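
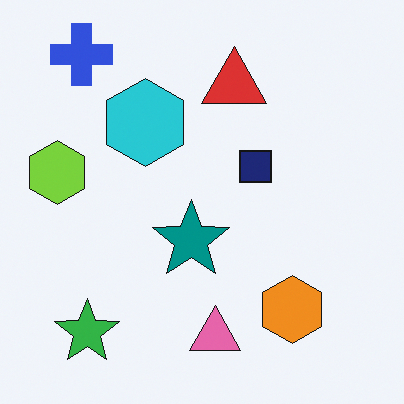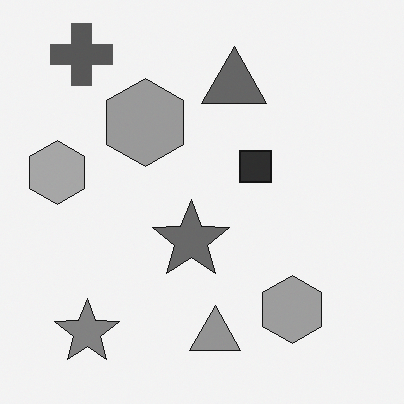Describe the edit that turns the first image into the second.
It was converted to grayscale.

All color is removed — every shape is now a shade of grey.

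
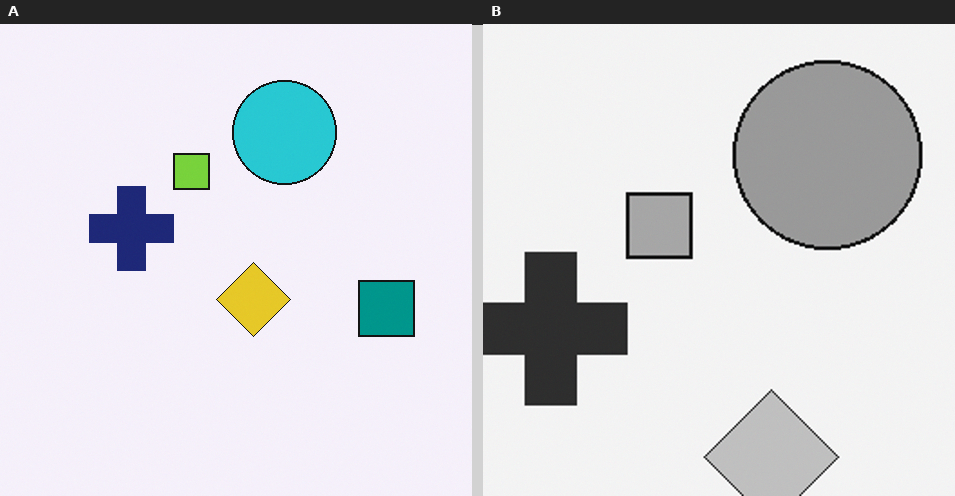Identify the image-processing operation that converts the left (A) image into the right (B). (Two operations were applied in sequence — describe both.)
The right (B) image is the left (A) cropped to a noticeably smaller region and rescaled, then converted to grayscale.

The visible shapes are larger and the field of view is narrower; shapes near the original edges may be partly or wholly outside the frame — a crop-and-rescale. All color is removed — every shape is now a shade of grey.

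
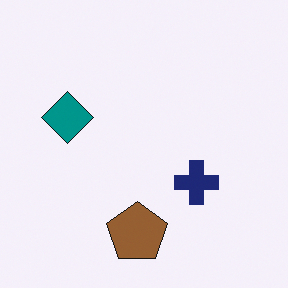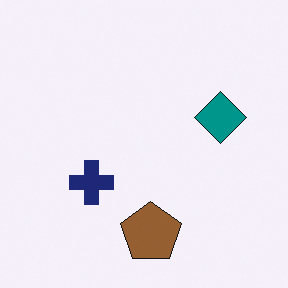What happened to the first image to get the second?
The transformation is: flipped horizontally (left ↔ right).

The teal diamond is in the left of the first image and the right of the second — shapes on opposite sides of the vertical midline have swapped in a mirror flip.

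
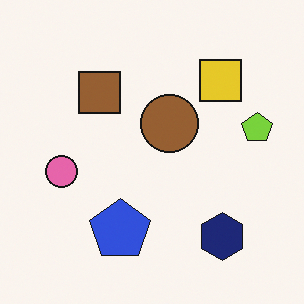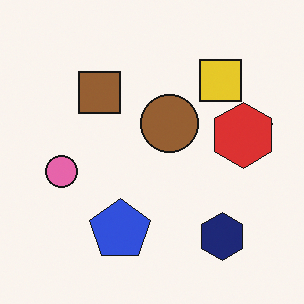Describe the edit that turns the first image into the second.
It was overlaid with an additional red hexagon.

A red hexagon appears in the second image that is absent from the first.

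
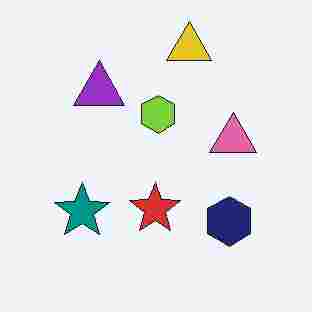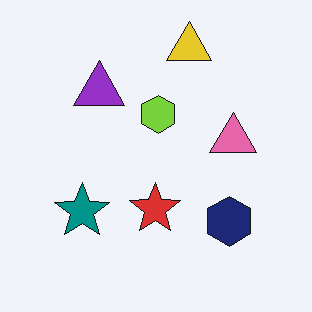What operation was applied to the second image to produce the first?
The image was heavily JPEG-compressed with obvious blocking artifacts.

Blocky 8×8 compression artifacts appear around shape edges and the flat background shows ringing — characteristic JPEG degradation.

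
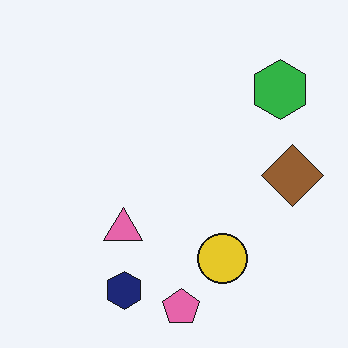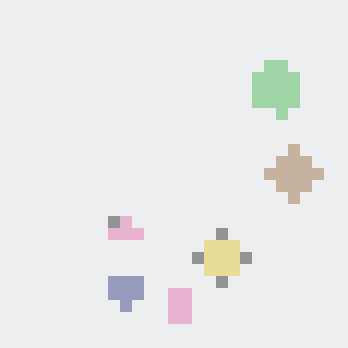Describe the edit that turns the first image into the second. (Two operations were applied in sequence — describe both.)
This is the original image heavily pixelated into large blocks, then given much lower contrast.

Shapes are reduced to large square blocks; fine edges and outlines are lost — a downscale-then-upscale (mosaic) effect. Tones are pushed toward mid-grey across the whole image — a global contrast change.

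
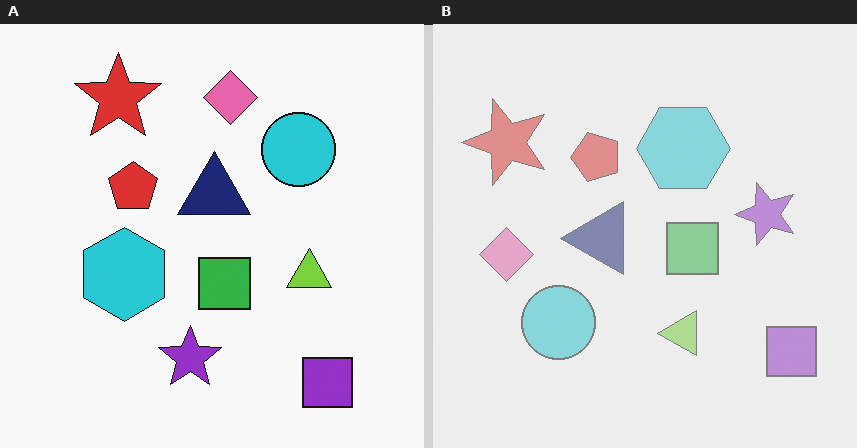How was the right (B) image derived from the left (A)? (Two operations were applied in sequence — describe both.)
It was washed out (contrast reduced), then transposed (reflected across the top-left ↔ bottom-right diagonal).

Tones are pushed toward mid-grey across the whole image — a global contrast change. Shapes have swapped their row and column positions — what was in the top-right is now in the bottom-left — a diagonal reflection.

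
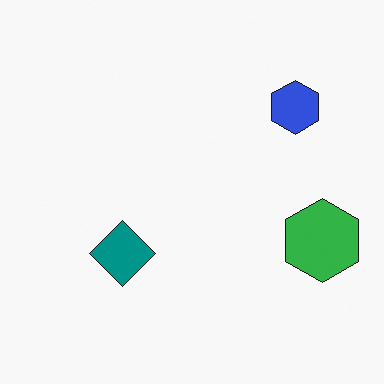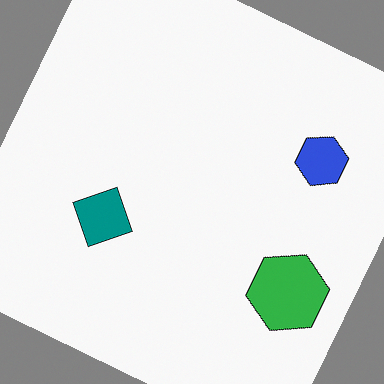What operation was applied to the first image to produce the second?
The second image is the first rotated clockwise by a moderate amount.

Every shape is tilted by the same angle and the image corners show triangular fill wedges — a whole-image rotation by a non-right angle.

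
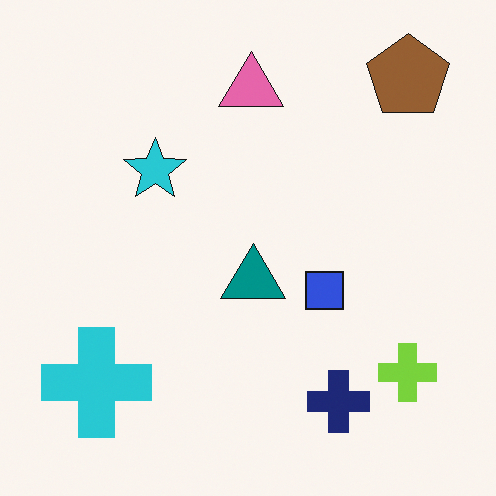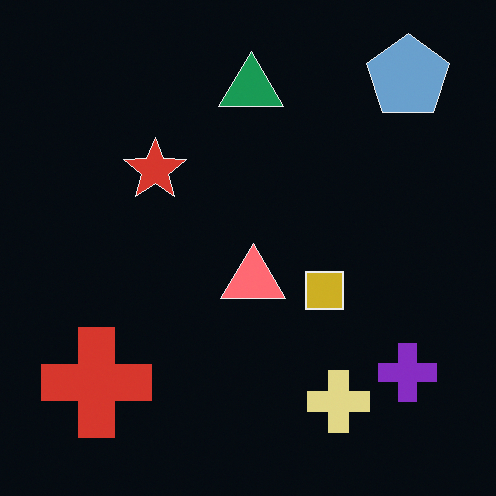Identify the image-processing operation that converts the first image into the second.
The second image is the first color-inverted (negative).

The light background has become dark and every shape's color is its complement — a photographic negative.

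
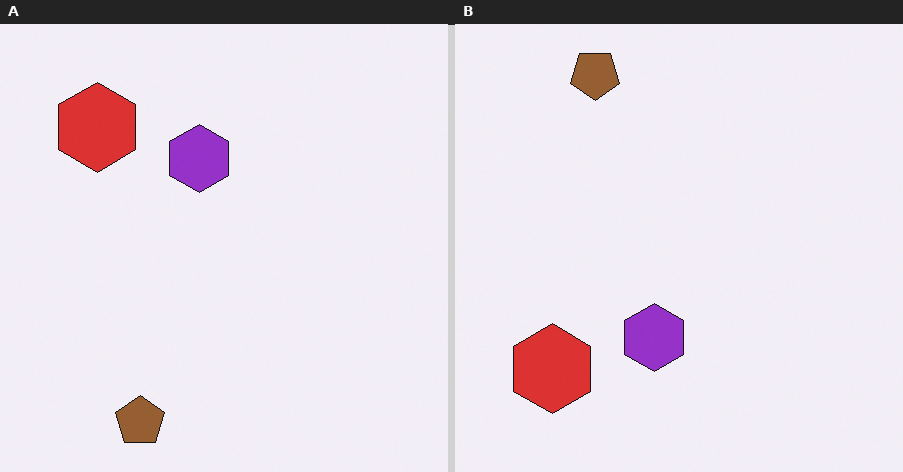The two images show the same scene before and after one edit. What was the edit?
This is the original image flipped vertically (top ↔ bottom).

The brown pentagon is in the bottom-left of the left (A) image and the top-left of the right (B) — shapes on opposite sides of the horizontal midline have swapped in a mirror flip.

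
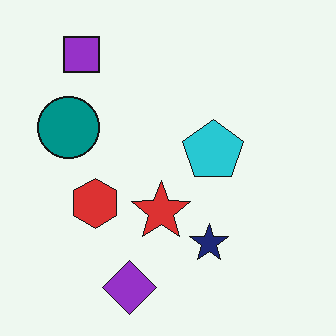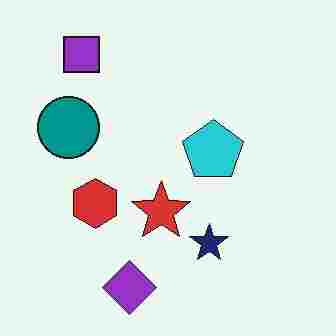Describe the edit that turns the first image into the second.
The transformation is: heavily JPEG-compressed with obvious blocking artifacts.

Blocky 8×8 compression artifacts appear around shape edges and the flat background shows ringing — characteristic JPEG degradation.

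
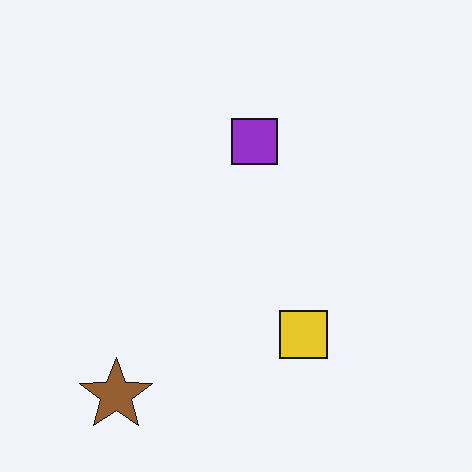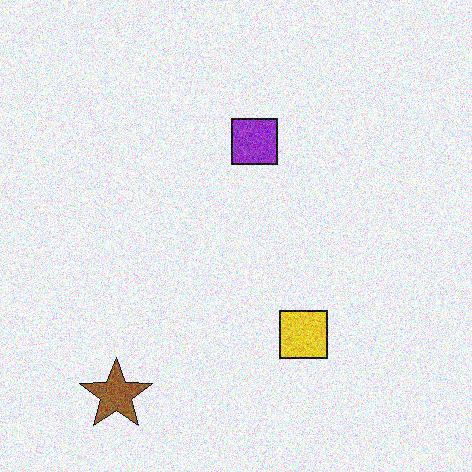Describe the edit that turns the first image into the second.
The transformation is: degraded with moderate additive noise.

Random speckle covers the whole image, including the flat background.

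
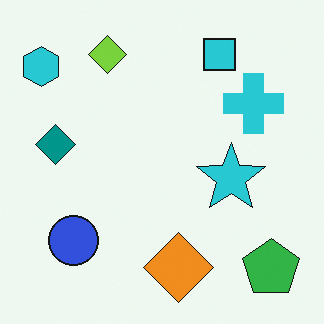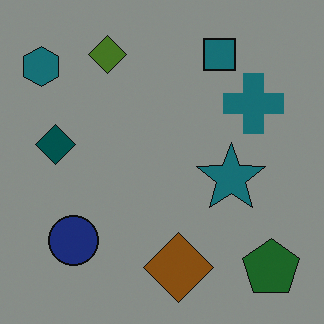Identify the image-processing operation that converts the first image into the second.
It was darkened a lot.

Every pixel — background and shapes alike — is uniformly darkened.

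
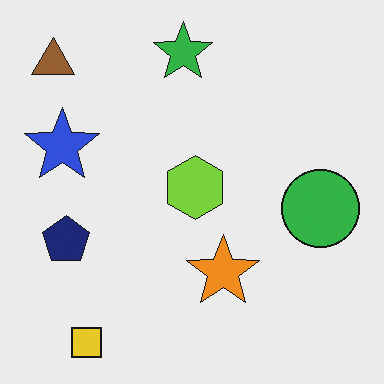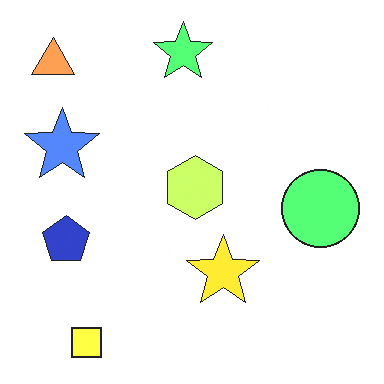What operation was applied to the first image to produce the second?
It was noticeably brightened.

Every pixel — background and shapes alike — is uniformly brightened.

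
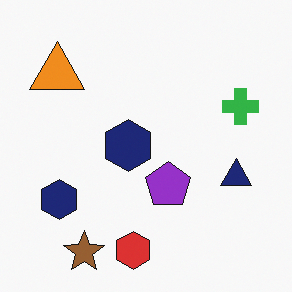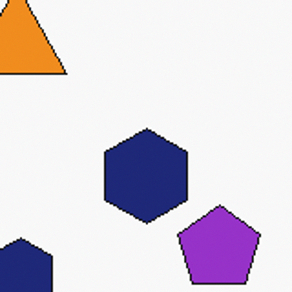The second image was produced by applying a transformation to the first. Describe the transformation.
This is the original image cropped tightly and scaled back up.

The visible shapes are larger and the field of view is narrower; shapes near the original edges may be partly or wholly outside the frame — a crop-and-rescale.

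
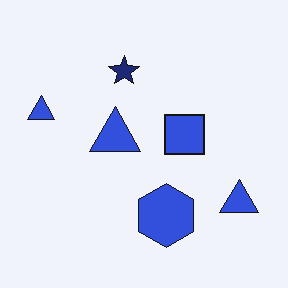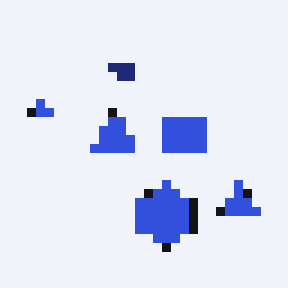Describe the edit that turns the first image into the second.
The second image is the first heavily pixelated into large blocks.

Shapes are reduced to large square blocks; fine edges and outlines are lost — a downscale-then-upscale (mosaic) effect.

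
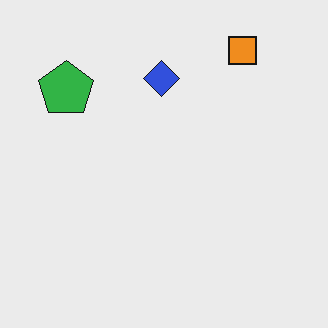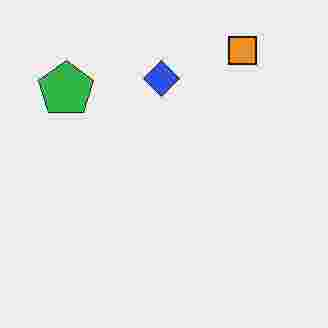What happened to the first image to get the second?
The image was degraded with heavy JPEG compression.

Blocky 8×8 compression artifacts appear around shape edges and the flat background shows ringing — characteristic JPEG degradation.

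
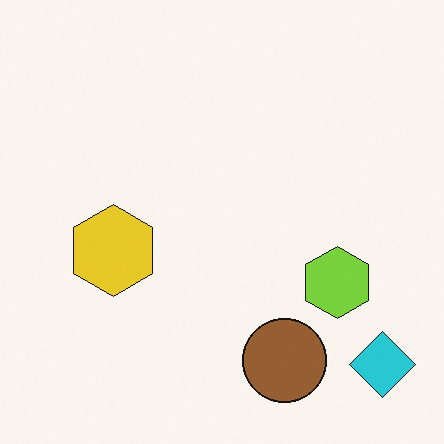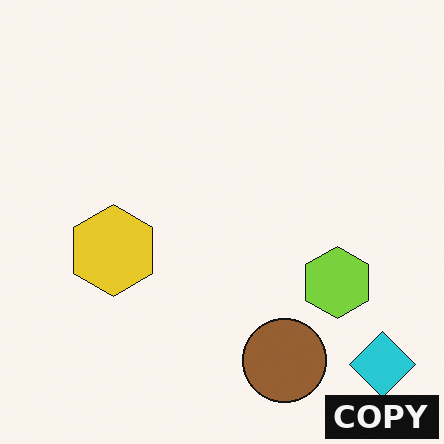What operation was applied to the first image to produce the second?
Watermarked with the text "COPY" in the lower-right corner.

A dark label reading "COPY" appears in the lower-right corner.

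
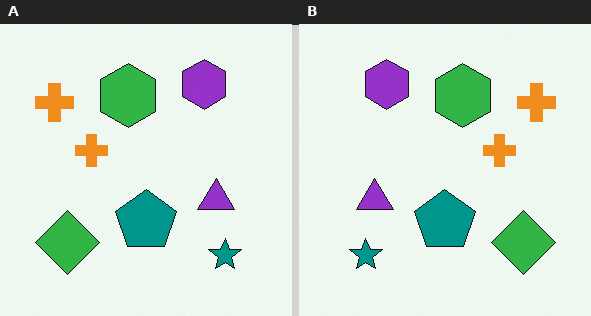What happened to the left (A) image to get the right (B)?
It was flipped horizontally (left ↔ right).

The green diamond is in the bottom-left of the left (A) image and the bottom-right of the right (B) — shapes on opposite sides of the vertical midline have swapped in a mirror flip.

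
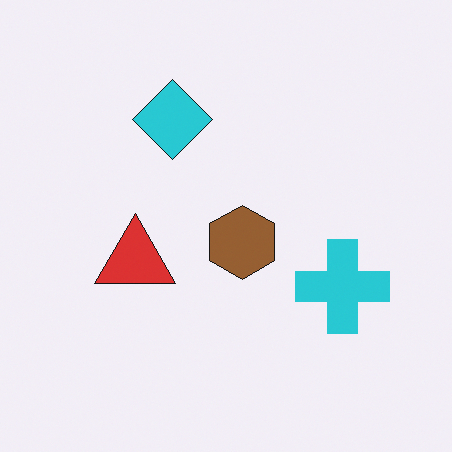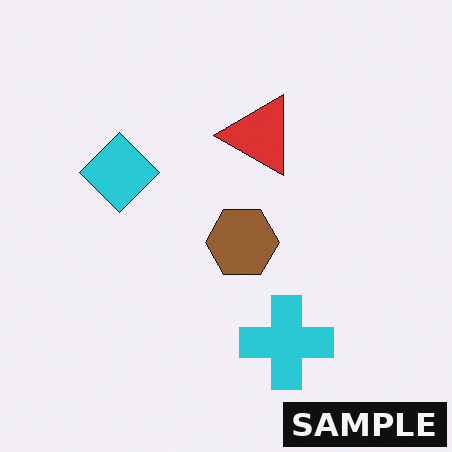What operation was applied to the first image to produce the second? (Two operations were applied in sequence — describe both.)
This is the original image transposed (reflected across the top-left ↔ bottom-right diagonal), then watermarked with the text "SAMPLE" in the lower-right corner.

Shapes have swapped their row and column positions — what was in the top-right is now in the bottom-left — a diagonal reflection. A dark label reading "SAMPLE" appears in the lower-right corner.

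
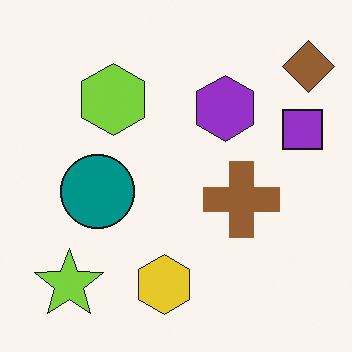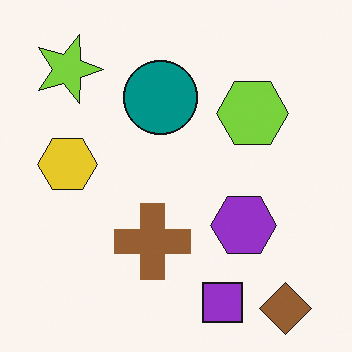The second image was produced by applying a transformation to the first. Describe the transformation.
This is the original image rotated 90° clockwise.

The brown diamond sits in the top-right of the first image and the bottom-right of the second — consistent with a whole-image 90° clockwise rotation.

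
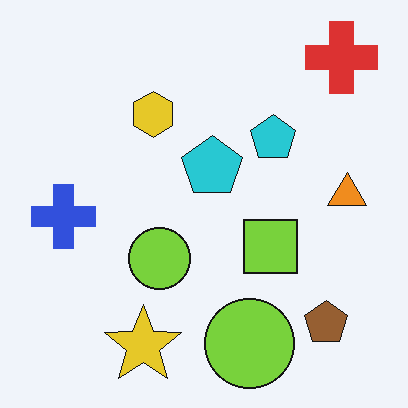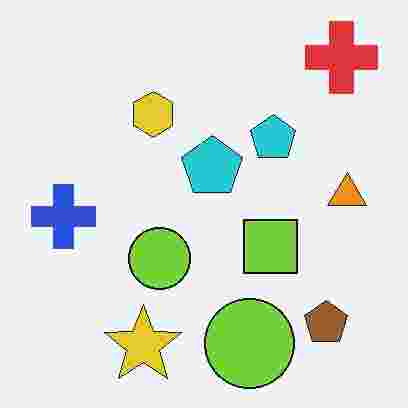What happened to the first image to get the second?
It was degraded with heavy JPEG compression.

Blocky 8×8 compression artifacts appear around shape edges and the flat background shows ringing — characteristic JPEG degradation.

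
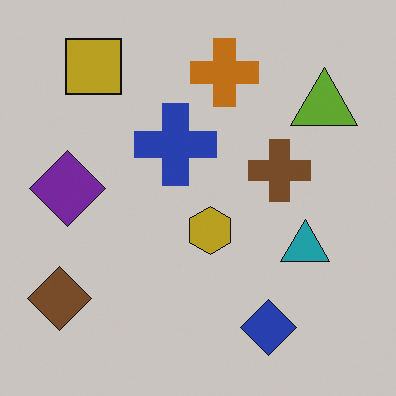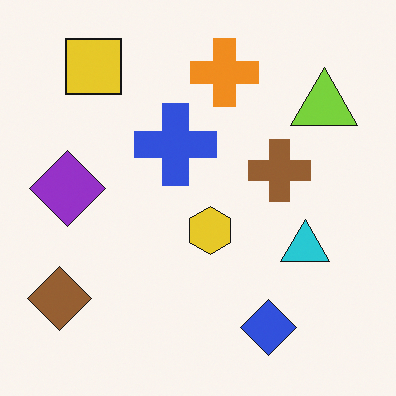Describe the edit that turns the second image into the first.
It was slightly darkened.

Every pixel — background and shapes alike — is uniformly darkened.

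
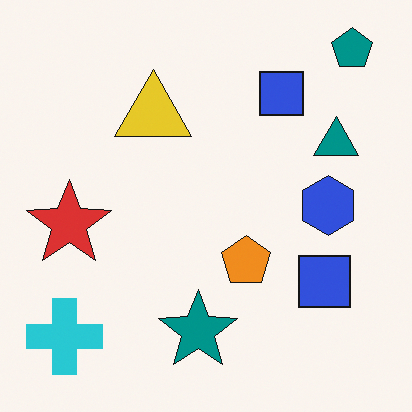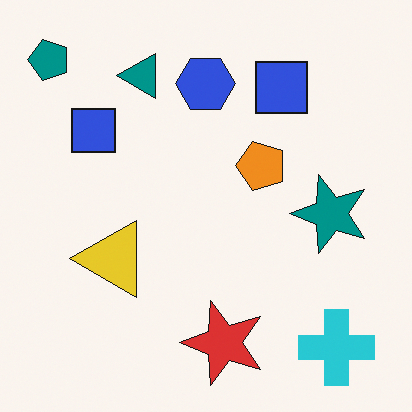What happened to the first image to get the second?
Rotated 90° counter-clockwise.

The teal pentagon sits in the top-right of the first image and the top-left of the second — consistent with a whole-image 90° counter-clockwise rotation.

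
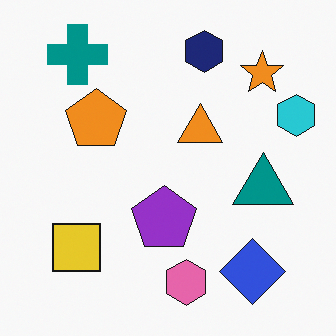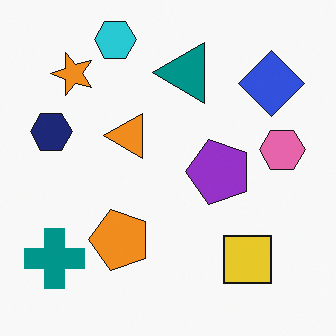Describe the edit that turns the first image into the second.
It was rotated 90° counter-clockwise.

The teal cross sits in the top-left of the first image and the bottom-left of the second — consistent with a whole-image 90° counter-clockwise rotation.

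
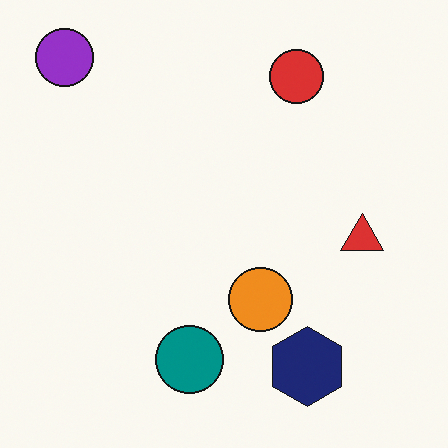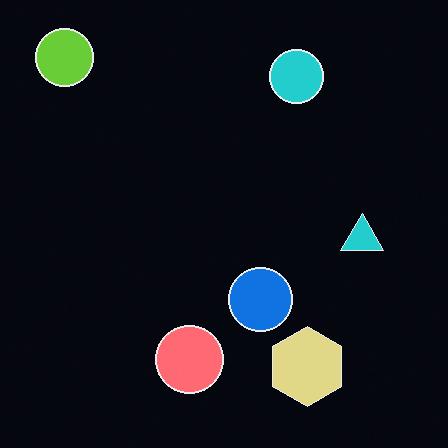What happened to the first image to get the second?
It was color-inverted (negative).

The light background has become dark and every shape's color is its complement — a photographic negative.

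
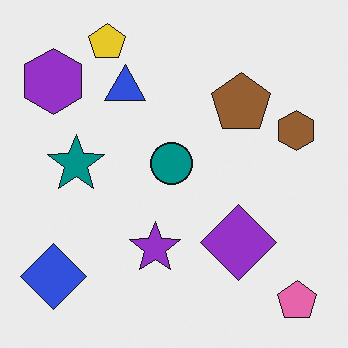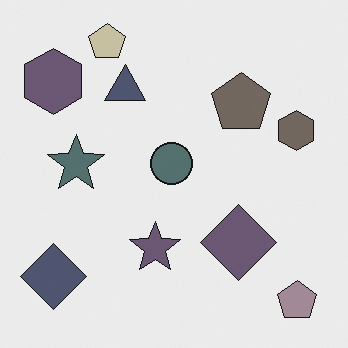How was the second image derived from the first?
Made much more muted (saturation change).

All colors are more muted and greyish — a global saturation change.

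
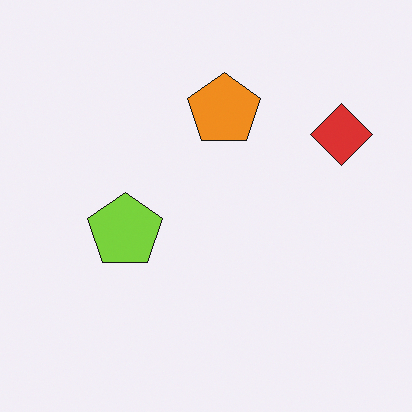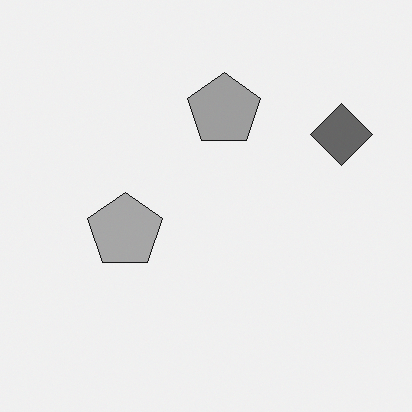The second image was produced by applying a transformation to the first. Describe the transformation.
The transformation is: converted to grayscale.

All color is removed — every shape is now a shade of grey.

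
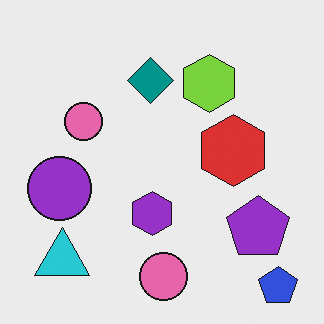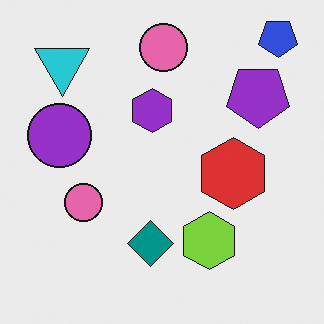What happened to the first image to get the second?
The second image is the first flipped vertically (top ↔ bottom).

The blue pentagon is in the bottom-right of the first image and the top-right of the second — shapes on opposite sides of the horizontal midline have swapped in a mirror flip.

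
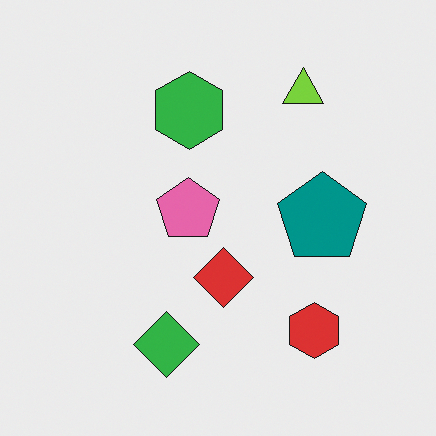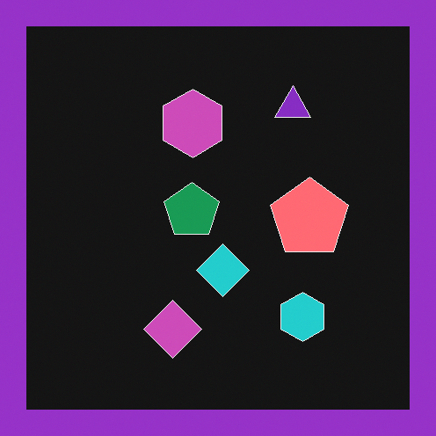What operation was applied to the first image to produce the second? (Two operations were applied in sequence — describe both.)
It was color-inverted (negative), then framed with a purple border.

The light background has become dark and every shape's color is its complement — a photographic negative. A solid purple frame runs around the edge of the second image, with the content slightly shrunk inside it.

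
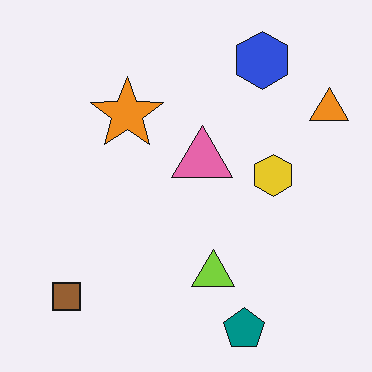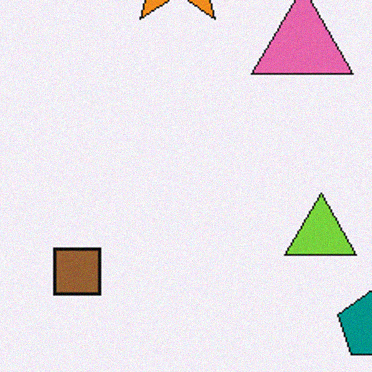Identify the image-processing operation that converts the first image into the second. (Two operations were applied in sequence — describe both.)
It was cropped to a noticeably smaller region and rescaled, then degraded with subtle gaussian noise.

The visible shapes are larger and the field of view is narrower; shapes near the original edges may be partly or wholly outside the frame — a crop-and-rescale. Random speckle covers the whole image, including the flat background.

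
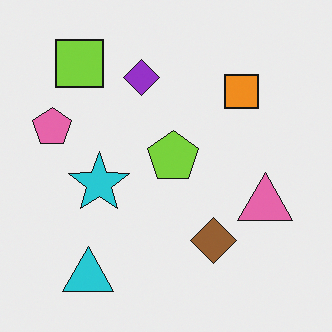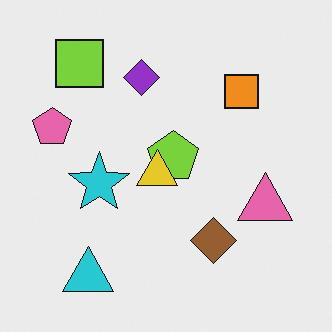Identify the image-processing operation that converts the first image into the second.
Overlaid with an additional yellow triangle.

A yellow triangle appears in the second image that is absent from the first.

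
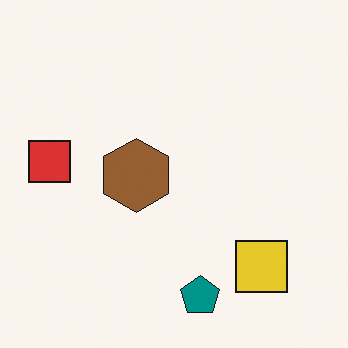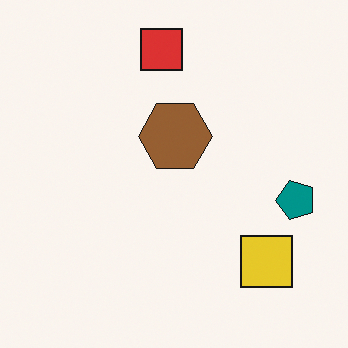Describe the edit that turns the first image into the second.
It was transposed (reflected across the top-left ↔ bottom-right diagonal).

Shapes have swapped their row and column positions — what was in the top-right is now in the bottom-left — a diagonal reflection.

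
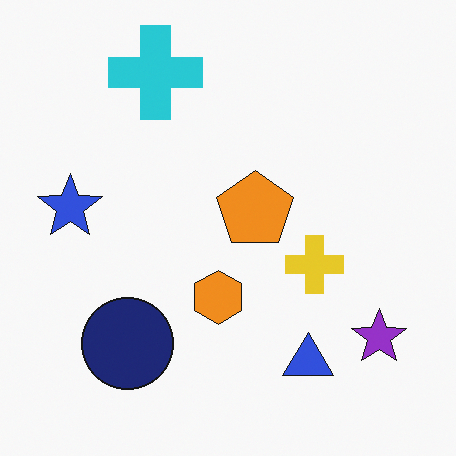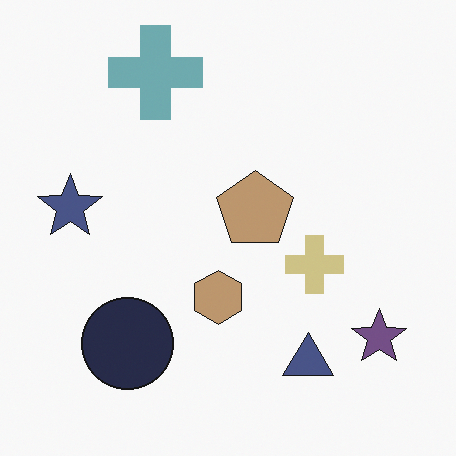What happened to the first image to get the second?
The transformation is: made much more muted (saturation change).

All colors are more muted and greyish — a global saturation change.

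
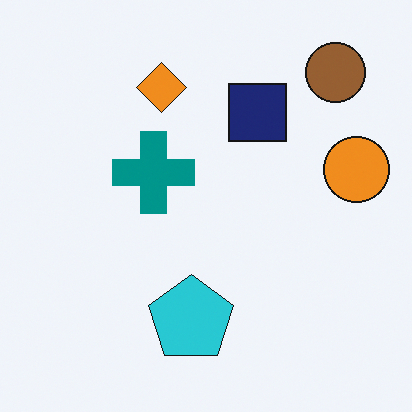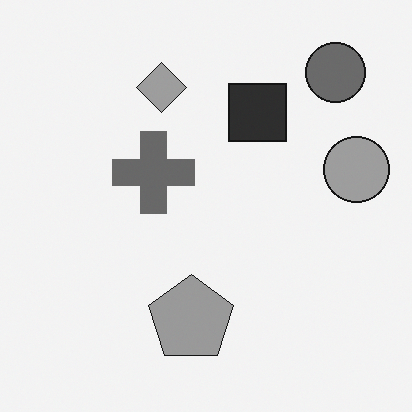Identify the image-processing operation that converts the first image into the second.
The image was converted to grayscale.

All color is removed — every shape is now a shade of grey.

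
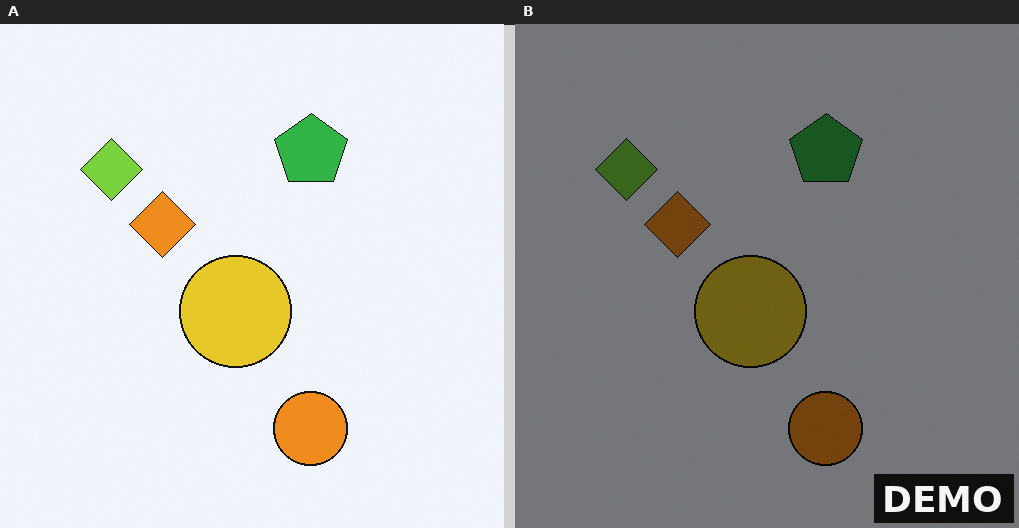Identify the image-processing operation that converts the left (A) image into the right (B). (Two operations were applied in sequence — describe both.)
This is the original image darkened a lot, then watermarked with the text "DEMO" in the lower-right corner.

Every pixel — background and shapes alike — is uniformly darkened. A dark label reading "DEMO" appears in the lower-right corner.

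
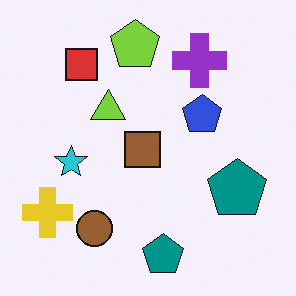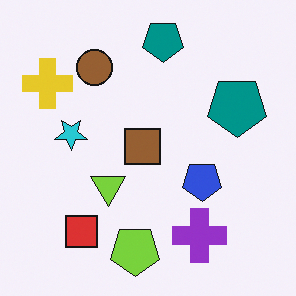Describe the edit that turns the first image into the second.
The second image is the first flipped vertically (top ↔ bottom).

The lime pentagon is in the top of the first image and the bottom of the second — shapes on opposite sides of the horizontal midline have swapped in a mirror flip.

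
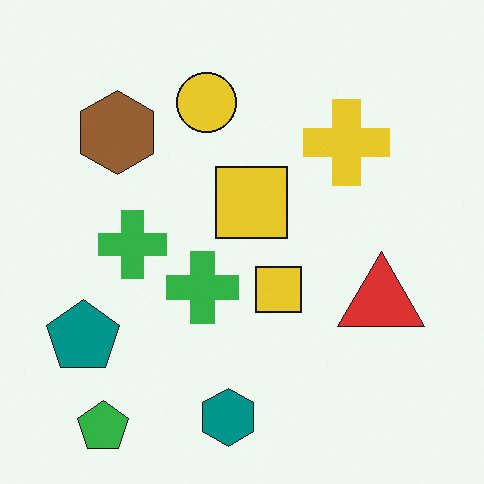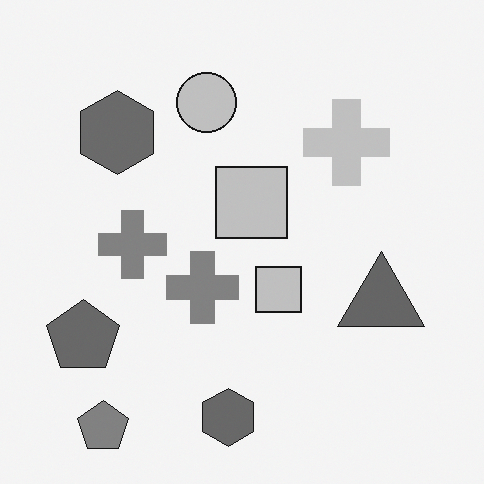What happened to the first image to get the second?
The second image is the first converted to grayscale.

All color is removed — every shape is now a shade of grey.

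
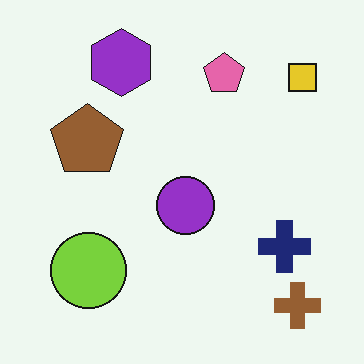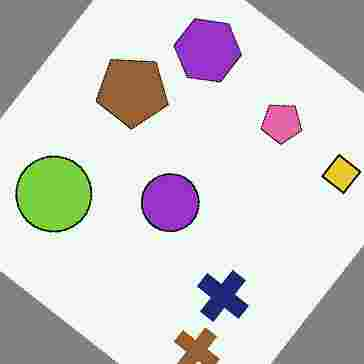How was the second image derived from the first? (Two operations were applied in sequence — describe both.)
Rotated clockwise by a large amount — several tens of degrees, then heavily JPEG-compressed with obvious blocking artifacts.

Every shape is tilted by the same angle and the image corners show triangular fill wedges — a whole-image rotation by a non-right angle. Blocky 8×8 compression artifacts appear around shape edges and the flat background shows ringing — characteristic JPEG degradation.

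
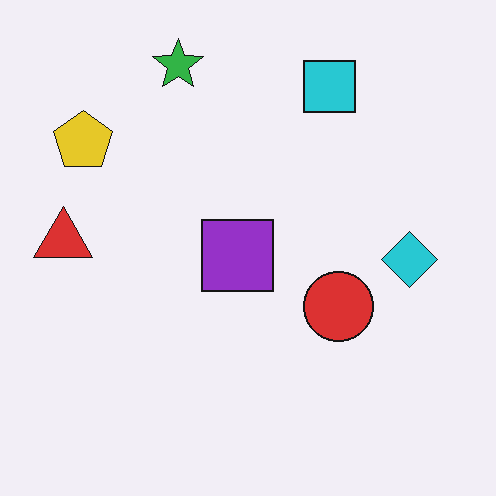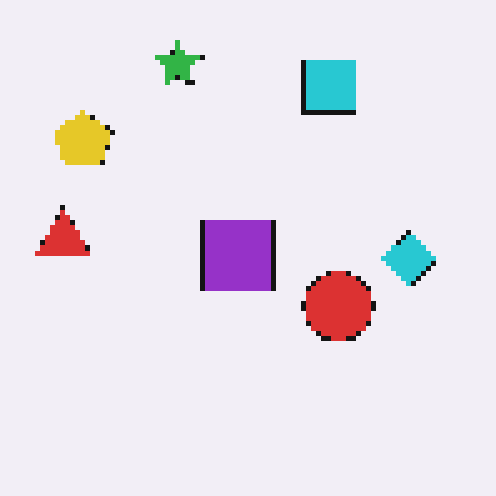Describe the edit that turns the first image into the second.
The transformation is: mildly pixelated.

Shapes are reduced to large square blocks; fine edges and outlines are lost — a downscale-then-upscale (mosaic) effect.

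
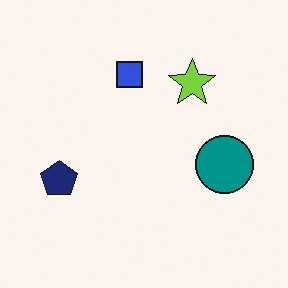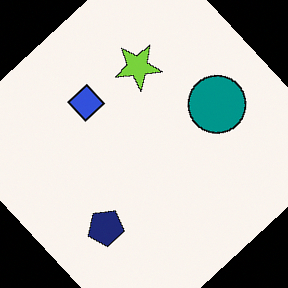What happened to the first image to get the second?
The second image is the first rotated counter-clockwise by a large amount — several tens of degrees.

Every shape is tilted by the same angle and the image corners show triangular fill wedges — a whole-image rotation by a non-right angle.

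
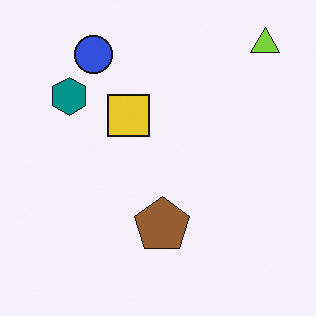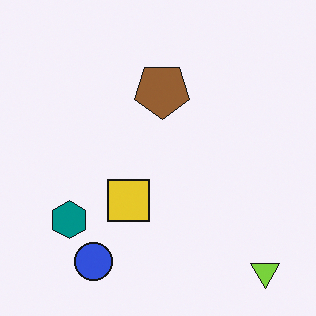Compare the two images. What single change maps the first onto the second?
It was flipped vertically (top ↔ bottom).

The lime triangle is in the top-right of the first image and the bottom-right of the second — shapes on opposite sides of the horizontal midline have swapped in a mirror flip.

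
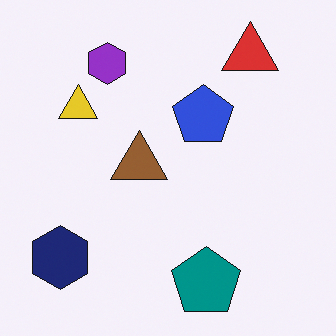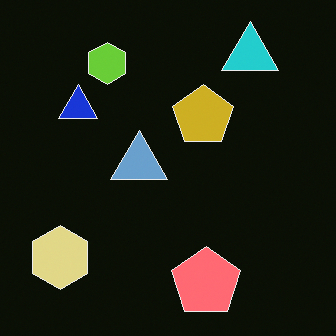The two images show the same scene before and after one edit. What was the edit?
The transformation is: color-inverted (negative).

The light background has become dark and every shape's color is its complement — a photographic negative.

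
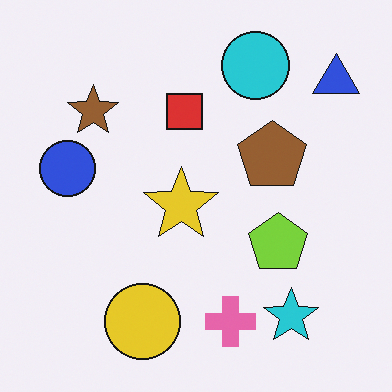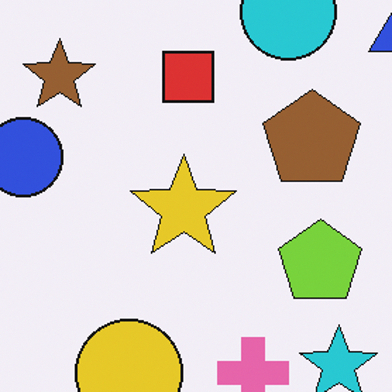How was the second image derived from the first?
The image was cropped slightly and scaled back up.

The visible shapes are larger and the field of view is narrower; shapes near the original edges may be partly or wholly outside the frame — a crop-and-rescale.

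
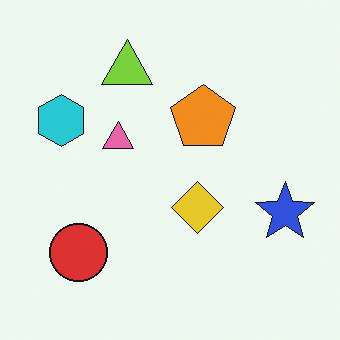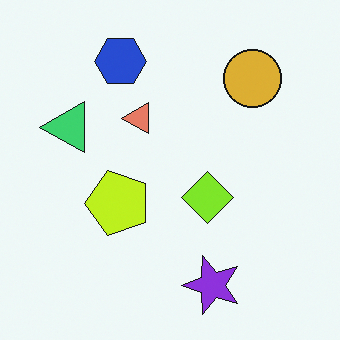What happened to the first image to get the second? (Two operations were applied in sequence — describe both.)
The transformation is: hue-shifted by a small amount, then transposed (reflected across the top-left ↔ bottom-right diagonal).

Every shape's color has rotated by the same amount around the hue wheel — a uniform hue shift. Shapes have swapped their row and column positions — what was in the top-right is now in the bottom-left — a diagonal reflection.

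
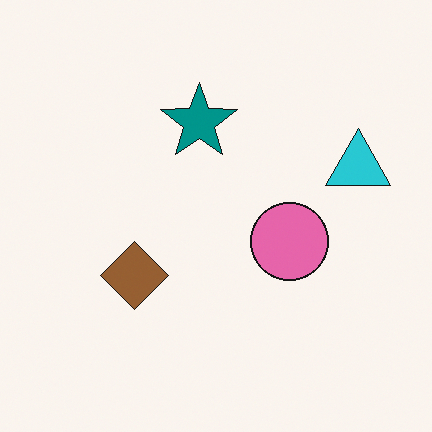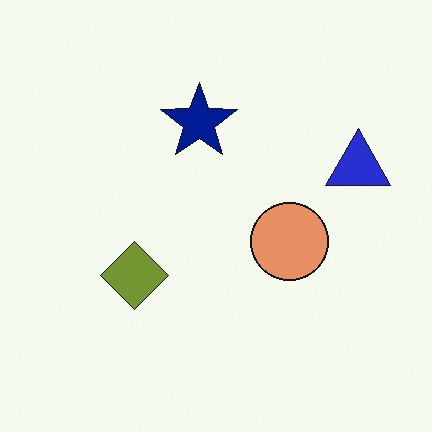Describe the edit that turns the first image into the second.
The second image is the first hue-shifted by a small amount.

Every shape's color has rotated by the same amount around the hue wheel — a uniform hue shift.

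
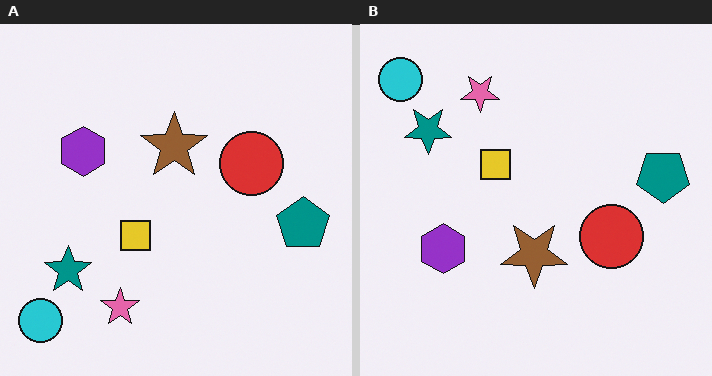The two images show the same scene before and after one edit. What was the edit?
The transformation is: flipped vertically (top ↔ bottom).

The cyan circle is in the bottom-left of the left (A) image and the top-left of the right (B) — shapes on opposite sides of the horizontal midline have swapped in a mirror flip.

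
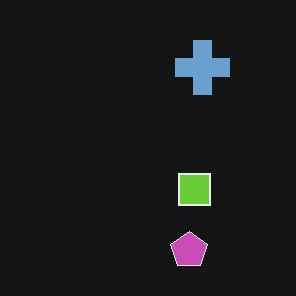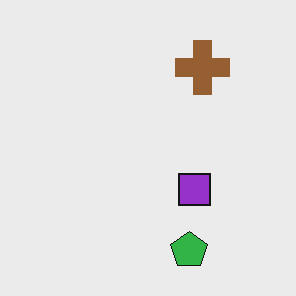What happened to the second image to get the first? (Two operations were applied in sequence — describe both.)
This is the original image JPEG-compressed with visible artifacts, then color-inverted (negative).

Blocky 8×8 compression artifacts appear around shape edges and the flat background shows ringing — characteristic JPEG degradation. The light background has become dark and every shape's color is its complement — a photographic negative.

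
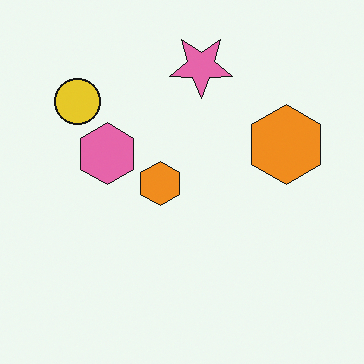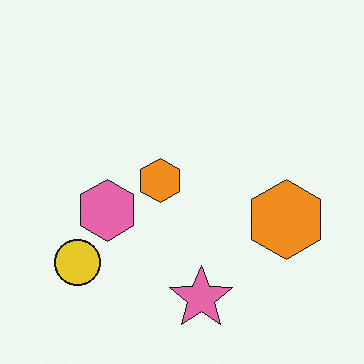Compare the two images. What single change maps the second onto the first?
It was flipped vertically (top ↔ bottom).

The pink star is in the bottom of the second image and the top of the first — shapes on opposite sides of the horizontal midline have swapped in a mirror flip.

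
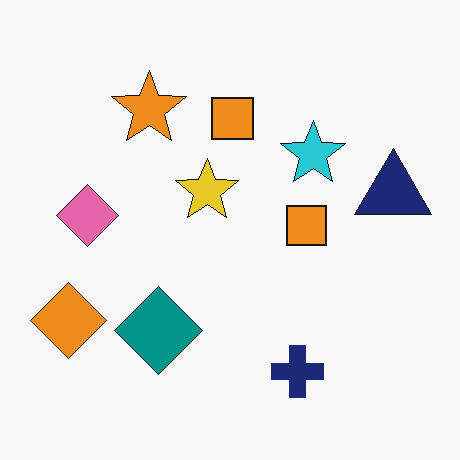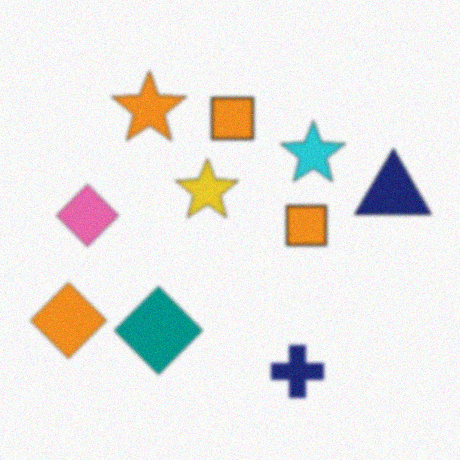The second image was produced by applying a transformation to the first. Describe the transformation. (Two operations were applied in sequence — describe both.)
The second image is the first lightly blurred, then degraded with subtle gaussian noise.

Shape edges and outlines are uniformly softened across the whole image. Random speckle covers the whole image, including the flat background.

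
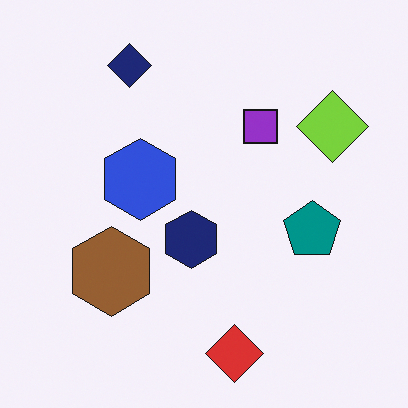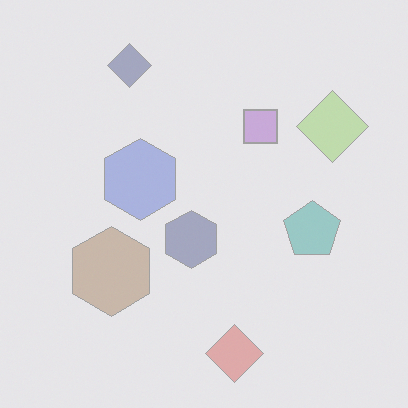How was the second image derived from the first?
It was washed out (contrast reduced).

Tones are pushed toward mid-grey across the whole image — a global contrast change.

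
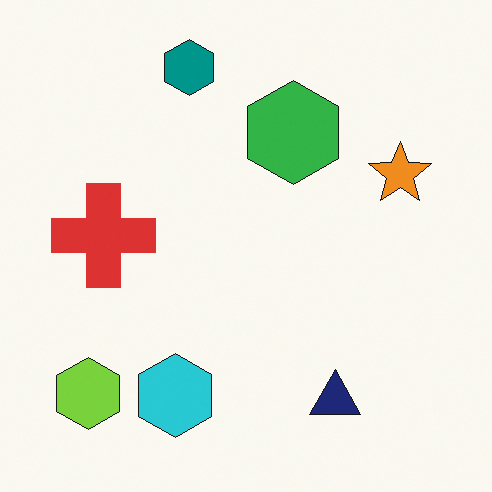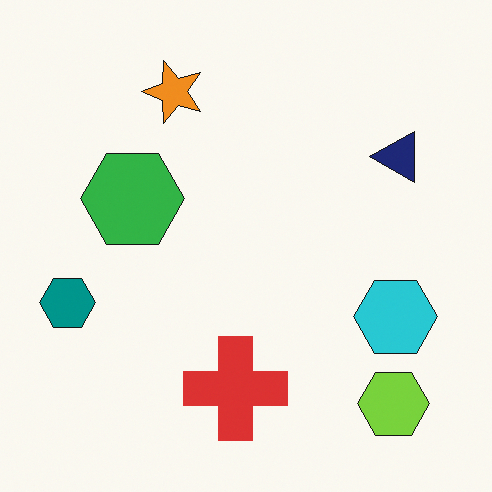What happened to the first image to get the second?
The second image is the first rotated 90° counter-clockwise.

The lime hexagon sits in the bottom-left of the first image and the bottom-right of the second — consistent with a whole-image 90° counter-clockwise rotation.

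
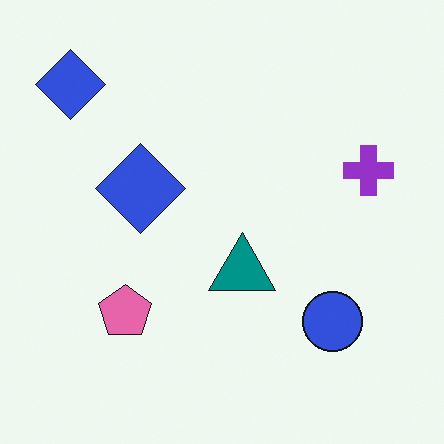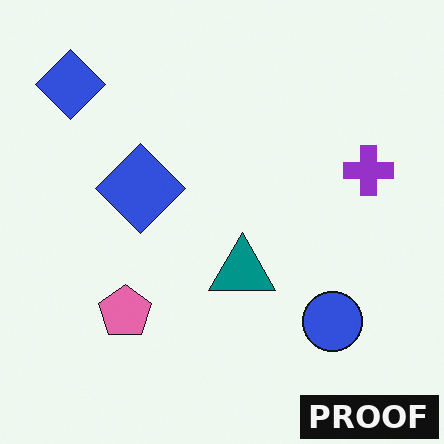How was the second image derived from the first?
The image was watermarked with the text "PROOF" in the lower-right corner.

A dark label reading "PROOF" appears in the lower-right corner.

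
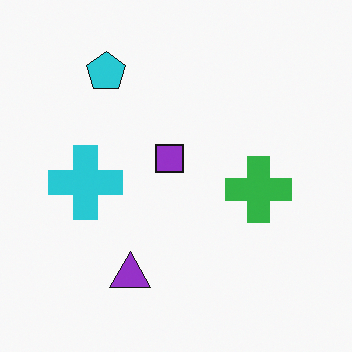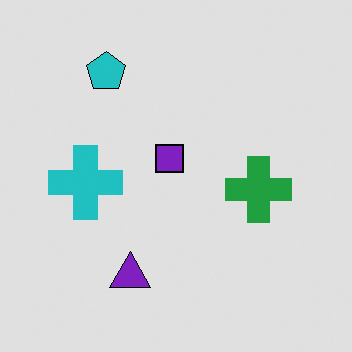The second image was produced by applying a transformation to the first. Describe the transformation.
The image was moderately posterized.

Each flat color has snapped to a coarser quantized level — most visibly, the near-white background has dropped to a flat grey.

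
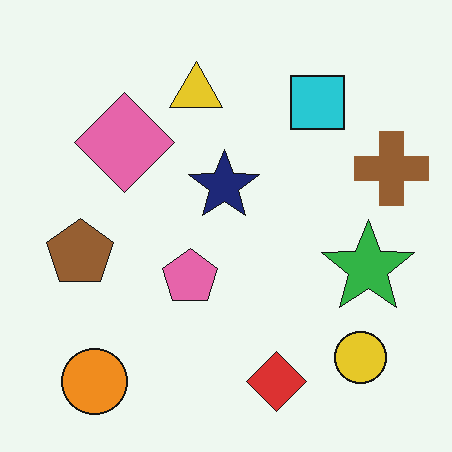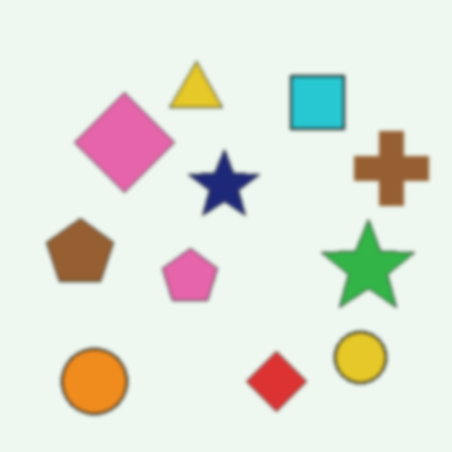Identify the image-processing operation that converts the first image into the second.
The transformation is: given a subtle gaussian blur.

Shape edges and outlines are uniformly softened across the whole image.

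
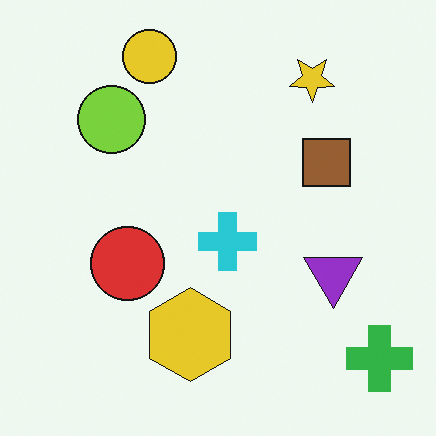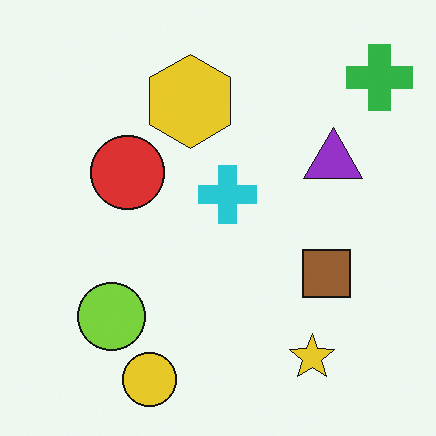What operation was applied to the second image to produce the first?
Flipped vertically (top ↔ bottom).

The yellow circle is in the bottom of the second image and the top of the first — shapes on opposite sides of the horizontal midline have swapped in a mirror flip.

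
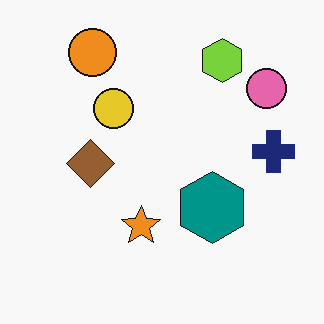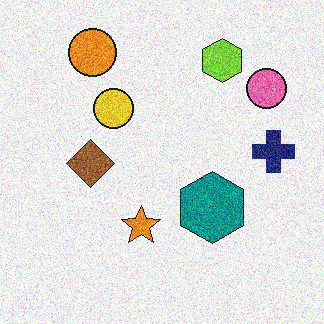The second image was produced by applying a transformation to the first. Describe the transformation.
It was degraded with strong gaussian noise.

Random speckle covers the whole image, including the flat background.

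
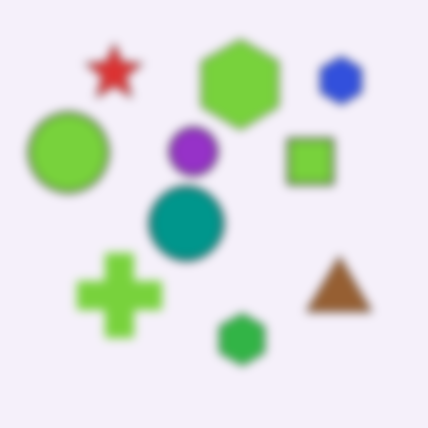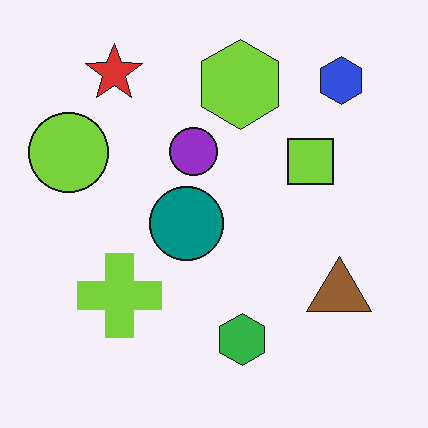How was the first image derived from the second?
The first image is the second noticeably gaussian-blurred.

Shape edges and outlines are uniformly softened across the whole image.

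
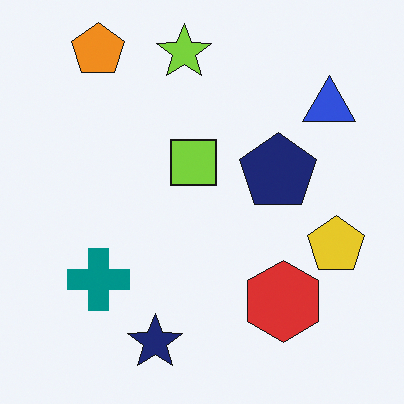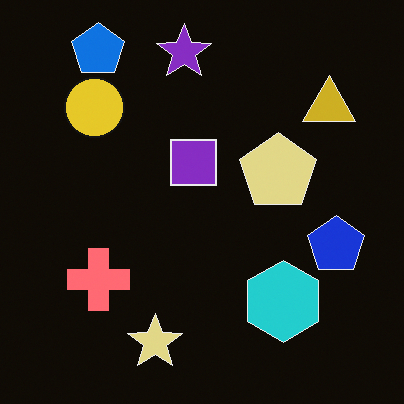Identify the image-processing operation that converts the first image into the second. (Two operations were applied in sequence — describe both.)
It was color-inverted (negative), then overlaid with an additional yellow circle.

The light background has become dark and every shape's color is its complement — a photographic negative. A yellow circle appears in the second image that is absent from the first.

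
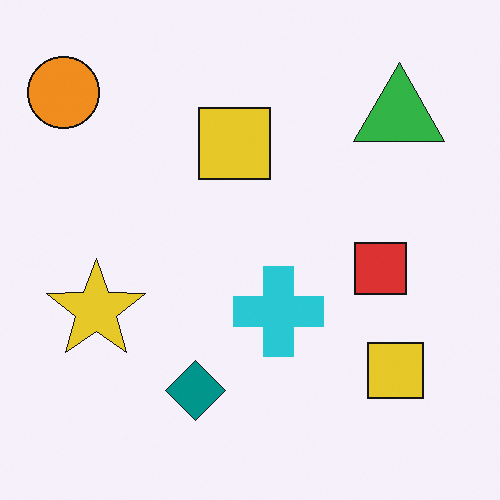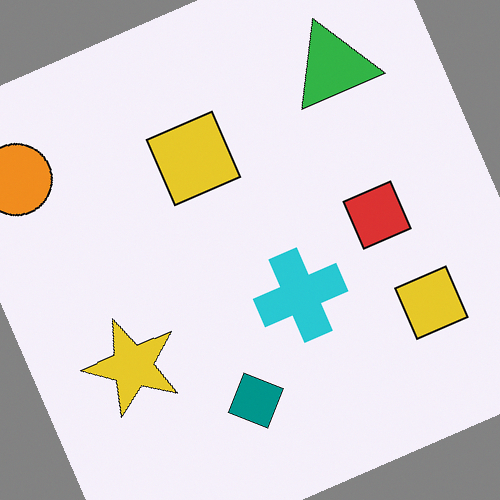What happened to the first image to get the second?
This is the original image rotated counter-clockwise by a clearly visible amount.

Every shape is tilted by the same angle and the image corners show triangular fill wedges — a whole-image rotation by a non-right angle.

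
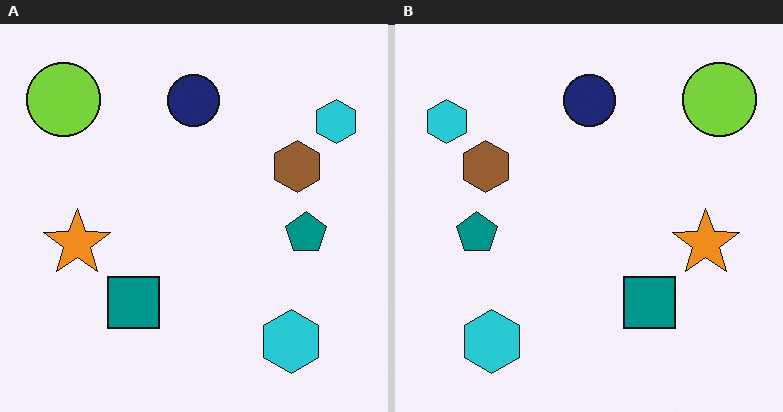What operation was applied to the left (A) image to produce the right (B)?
This is the original image flipped horizontally (left ↔ right).

The lime circle is in the top-left of the left (A) image and the top-right of the right (B) — shapes on opposite sides of the vertical midline have swapped in a mirror flip.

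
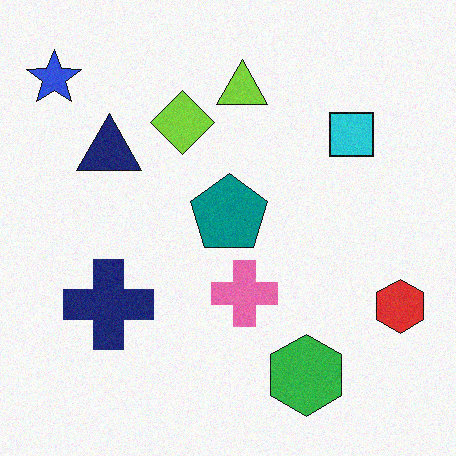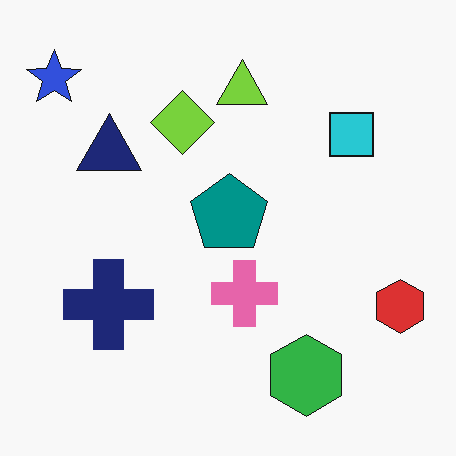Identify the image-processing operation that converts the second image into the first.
This is the original image degraded with a light layer of grain.

Random speckle covers the whole image, including the flat background.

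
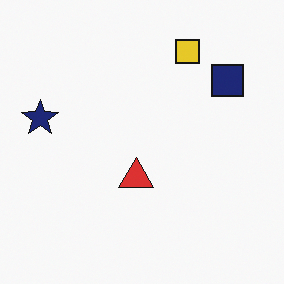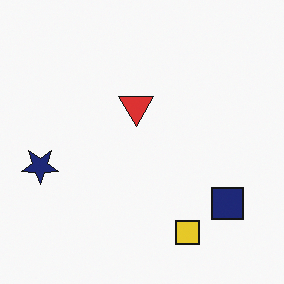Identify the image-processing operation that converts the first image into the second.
This is the original image flipped vertically (top ↔ bottom).

The yellow square is in the top of the first image and the bottom of the second — shapes on opposite sides of the horizontal midline have swapped in a mirror flip.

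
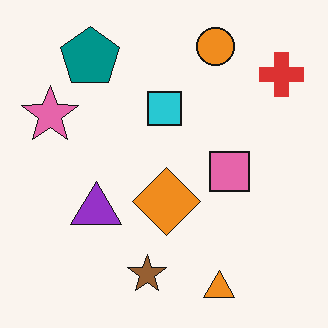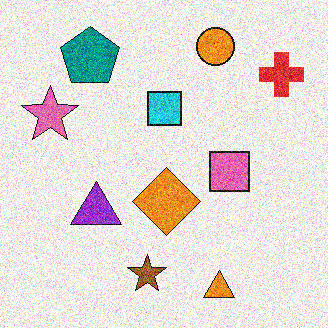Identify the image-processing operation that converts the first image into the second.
It was degraded with a thick layer of grain.

Random speckle covers the whole image, including the flat background.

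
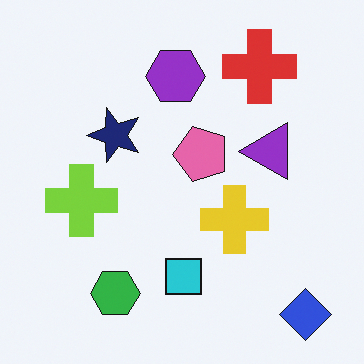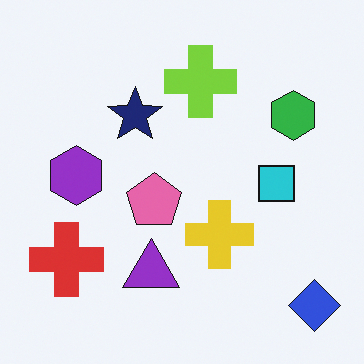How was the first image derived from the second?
The first image is the second transposed (reflected across the top-left ↔ bottom-right diagonal).

Shapes have swapped their row and column positions — what was in the top-right is now in the bottom-left — a diagonal reflection.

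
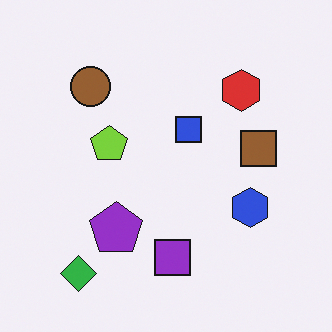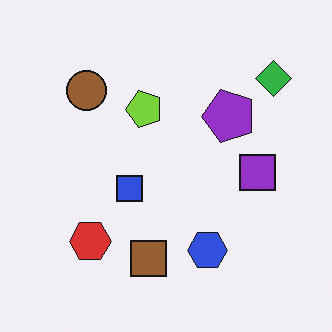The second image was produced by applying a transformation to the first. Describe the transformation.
The second image is the first transposed (reflected across the top-left ↔ bottom-right diagonal).

Shapes have swapped their row and column positions — what was in the top-right is now in the bottom-left — a diagonal reflection.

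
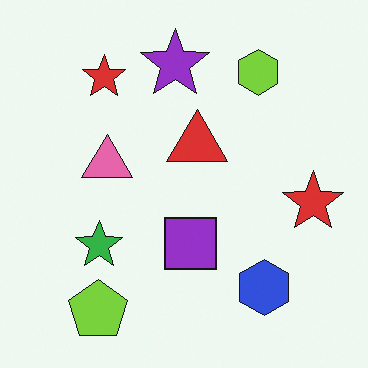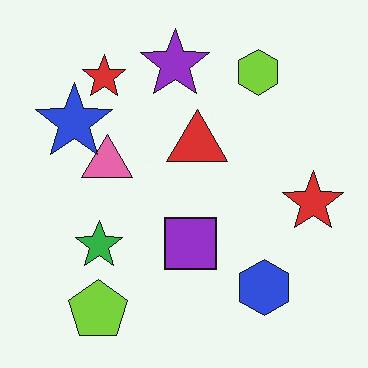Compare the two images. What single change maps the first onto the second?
Overlaid with an additional blue star.

A blue star appears in the second image that is absent from the first.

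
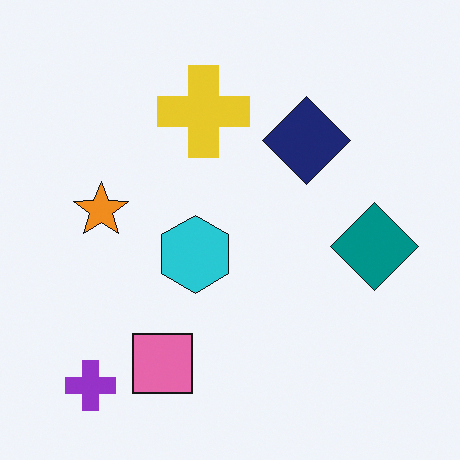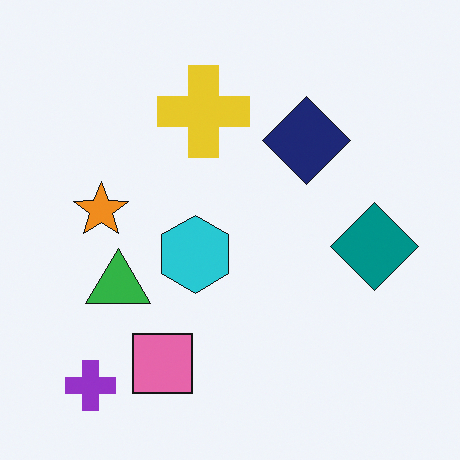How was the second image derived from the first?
This is the original image overlaid with an additional green triangle.

A green triangle appears in the second image that is absent from the first.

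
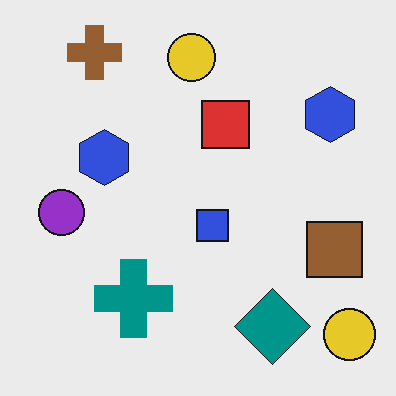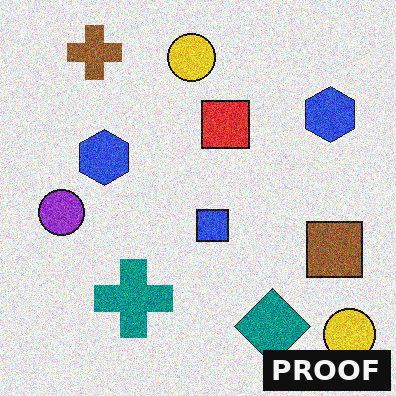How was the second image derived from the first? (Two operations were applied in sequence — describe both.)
It was degraded with visible gaussian noise, then watermarked with the text "PROOF" in the lower-right corner.

Random speckle covers the whole image, including the flat background. A dark label reading "PROOF" appears in the lower-right corner.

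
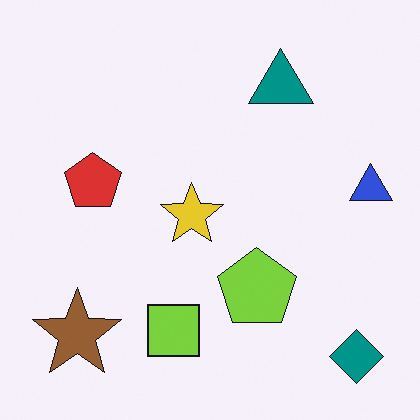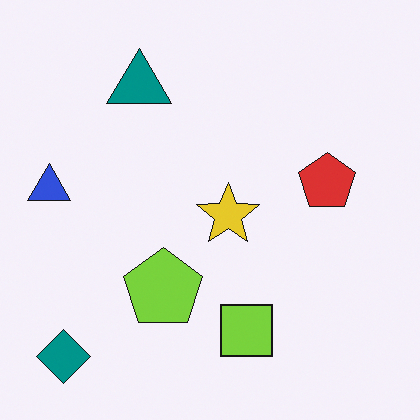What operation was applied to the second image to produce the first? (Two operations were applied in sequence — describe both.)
The image was flipped horizontally (left ↔ right), then overlaid with an additional brown star.

The blue triangle is in the left of the second image and the right of the first — shapes on opposite sides of the vertical midline have swapped in a mirror flip. A brown star appears in the first image that is absent from the second.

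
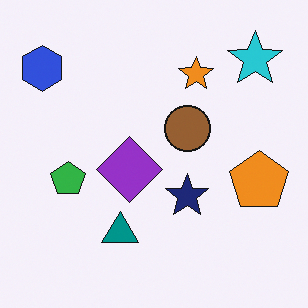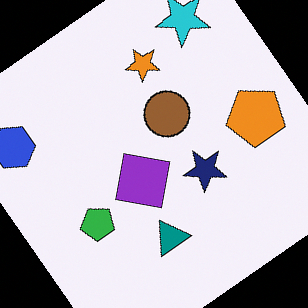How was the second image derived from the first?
The second image is the first rotated counter-clockwise by a large amount — several tens of degrees.

Every shape is tilted by the same angle and the image corners show triangular fill wedges — a whole-image rotation by a non-right angle.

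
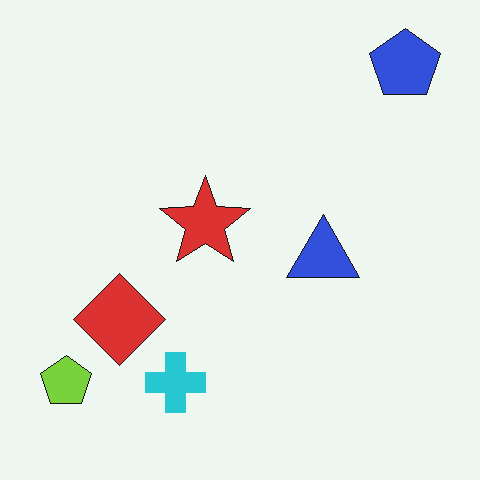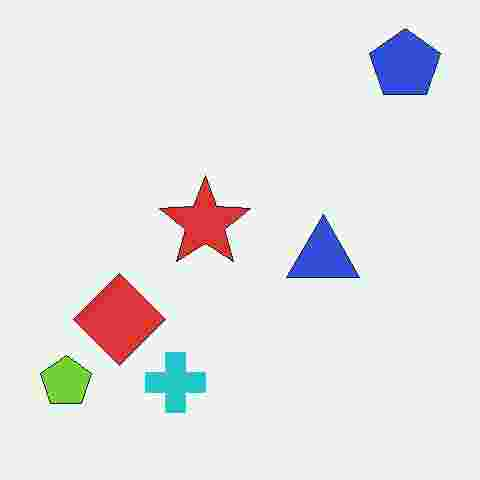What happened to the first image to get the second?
The transformation is: heavily JPEG-compressed with obvious blocking artifacts.

Blocky 8×8 compression artifacts appear around shape edges and the flat background shows ringing — characteristic JPEG degradation.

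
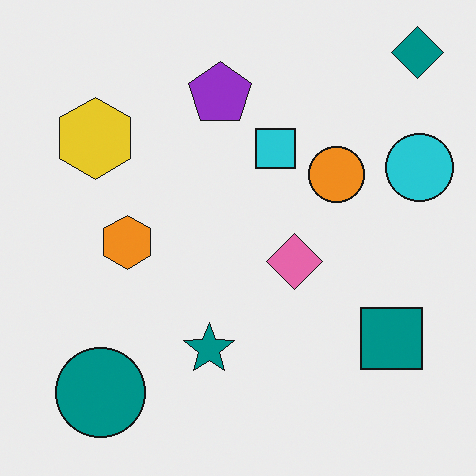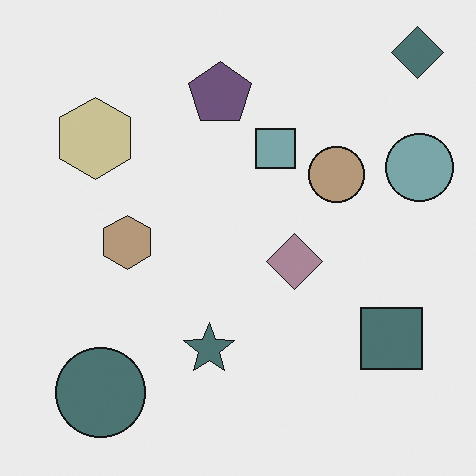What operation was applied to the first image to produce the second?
It was made much more muted (saturation change).

All colors are more muted and greyish — a global saturation change.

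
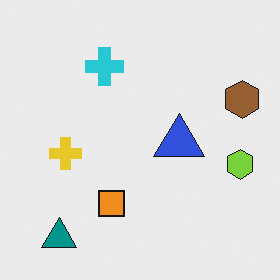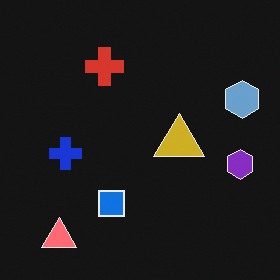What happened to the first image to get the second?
The image was color-inverted (negative).

The light background has become dark and every shape's color is its complement — a photographic negative.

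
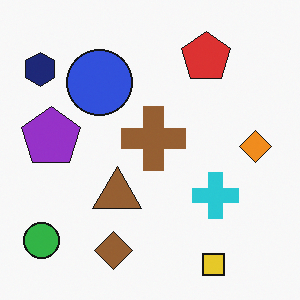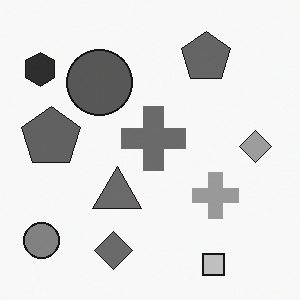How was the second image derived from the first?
The image was converted to grayscale.

All color is removed — every shape is now a shade of grey.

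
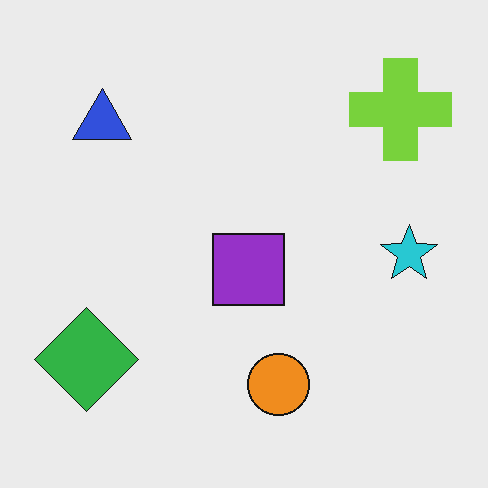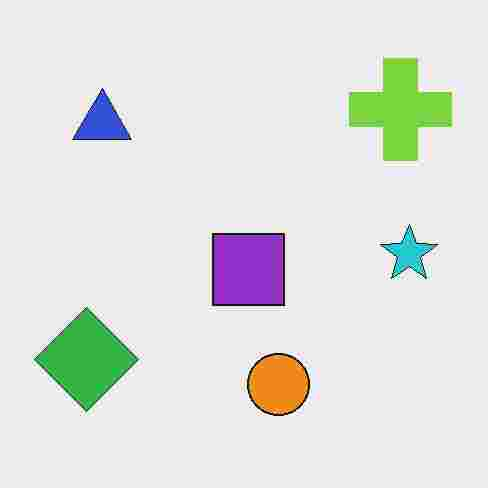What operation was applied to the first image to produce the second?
It was heavily JPEG-compressed with obvious blocking artifacts.

Blocky 8×8 compression artifacts appear around shape edges and the flat background shows ringing — characteristic JPEG degradation.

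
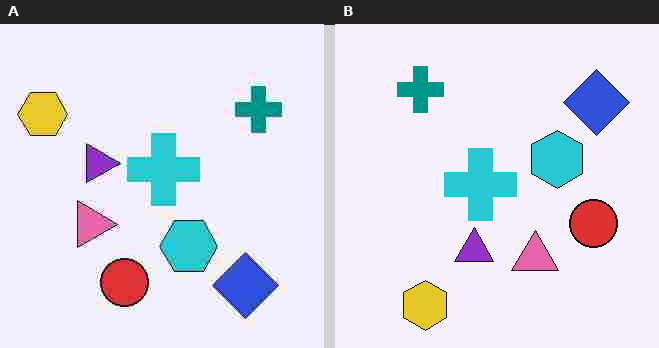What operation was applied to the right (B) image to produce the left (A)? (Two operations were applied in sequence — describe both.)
This is the original image rotated 90° clockwise, then degraded with heavy JPEG compression.

The yellow hexagon sits in the bottom-left of the right (B) image and the top-left of the left (A) — consistent with a whole-image 90° clockwise rotation. Blocky 8×8 compression artifacts appear around shape edges and the flat background shows ringing — characteristic JPEG degradation.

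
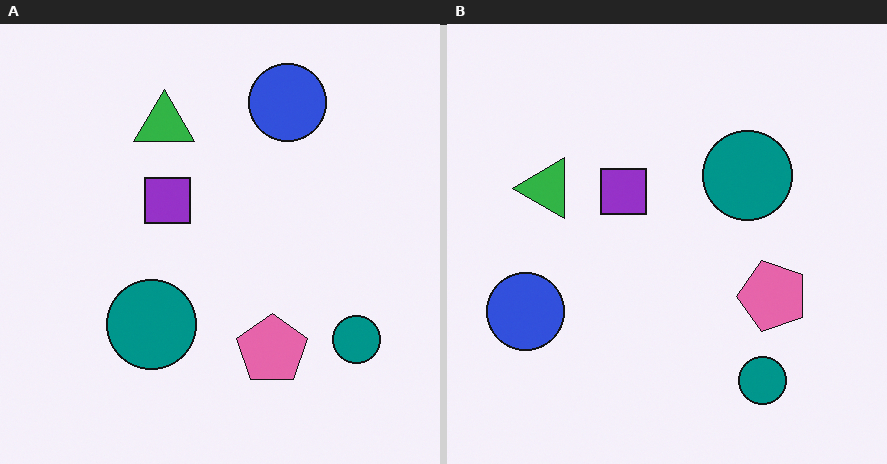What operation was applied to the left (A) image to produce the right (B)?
The right (B) image is the left (A) transposed (reflected across the top-left ↔ bottom-right diagonal).

Shapes have swapped their row and column positions — what was in the top-right is now in the bottom-left — a diagonal reflection.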